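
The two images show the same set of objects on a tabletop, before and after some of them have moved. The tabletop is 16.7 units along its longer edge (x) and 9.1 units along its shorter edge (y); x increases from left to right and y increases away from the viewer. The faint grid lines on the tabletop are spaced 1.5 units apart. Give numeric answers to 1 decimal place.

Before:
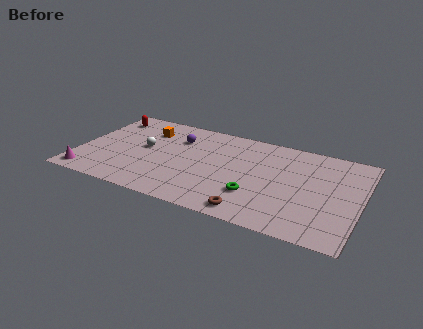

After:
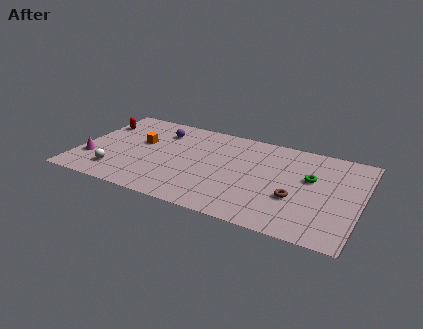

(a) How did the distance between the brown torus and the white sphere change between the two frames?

+2.7

They were about 7.9 units apart before and 10.6 after — 2.7 units further apart.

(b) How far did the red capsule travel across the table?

0.9

The red capsule moved from about (1.2, 7.4) to (0.8, 6.6), a distance of √(0.4² + 0.8²) ≈ 0.9.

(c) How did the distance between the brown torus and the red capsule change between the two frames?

+1.2

They were about 11.4 units apart before and 12.6 after — 1.2 units further apart.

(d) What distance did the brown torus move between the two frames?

3.2

From (10.7, 1.1) to (13.0, 3.3), the brown torus covered √(2.3² + 2.2²) ≈ 3.2 units.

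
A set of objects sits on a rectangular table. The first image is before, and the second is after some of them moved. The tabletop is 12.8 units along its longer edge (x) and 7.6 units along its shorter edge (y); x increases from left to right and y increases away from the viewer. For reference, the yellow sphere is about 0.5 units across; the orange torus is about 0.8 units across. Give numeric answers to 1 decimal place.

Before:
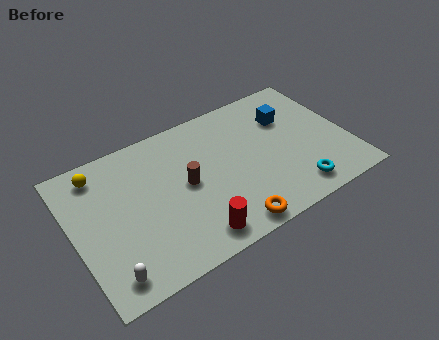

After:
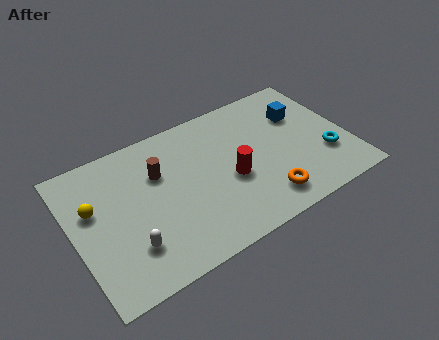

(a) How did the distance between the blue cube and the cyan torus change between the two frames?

-1.2

The distance was about 4.1 in the first image and 2.9 in the second, so they moved 1.2 units closer together.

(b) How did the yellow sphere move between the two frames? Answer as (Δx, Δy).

(-0.5, -1.7)

The yellow sphere was at about (1.5, 6.4) and moved to about (1.0, 4.7).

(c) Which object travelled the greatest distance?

the red cylinder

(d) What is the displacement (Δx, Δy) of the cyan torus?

(1.7, 1.2)

The cyan torus started near (9.9, 1.2) and ended near (11.6, 2.4).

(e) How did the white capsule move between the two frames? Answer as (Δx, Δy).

(1.1, 0.9)

From the two frames, the white capsule sits at roughly (1.2, 1.1) before and (2.3, 2.0) after.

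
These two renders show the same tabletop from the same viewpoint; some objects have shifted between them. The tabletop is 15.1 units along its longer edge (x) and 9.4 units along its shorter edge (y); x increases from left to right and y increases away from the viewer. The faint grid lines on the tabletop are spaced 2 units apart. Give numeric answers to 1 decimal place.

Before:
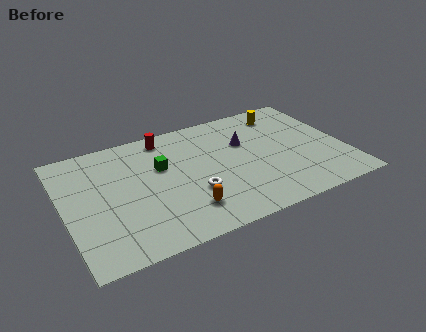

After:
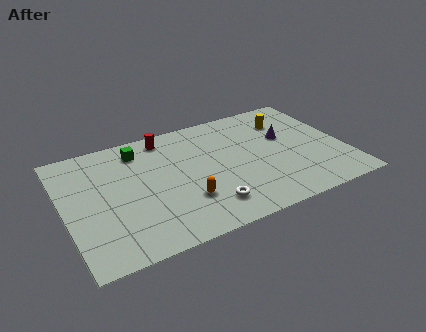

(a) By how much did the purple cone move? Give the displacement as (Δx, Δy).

(2.2, -0.4)

From the two frames, the purple cone sits at roughly (9.9, 6.1) before and (12.1, 5.7) after.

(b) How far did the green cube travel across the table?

2.1

The green cube moved from about (5.3, 5.9) to (4.3, 7.7), a distance of √(1.0² + 1.8²) ≈ 2.1.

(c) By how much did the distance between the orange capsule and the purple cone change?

+1.1

They were about 5.5 units apart before and 6.6 after — 1.1 units further apart.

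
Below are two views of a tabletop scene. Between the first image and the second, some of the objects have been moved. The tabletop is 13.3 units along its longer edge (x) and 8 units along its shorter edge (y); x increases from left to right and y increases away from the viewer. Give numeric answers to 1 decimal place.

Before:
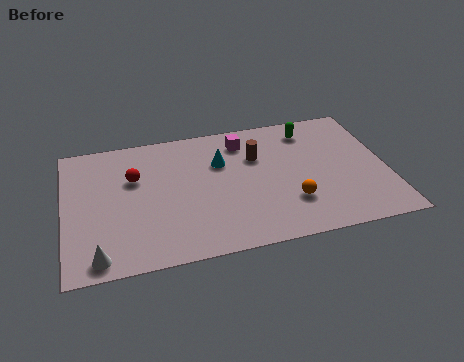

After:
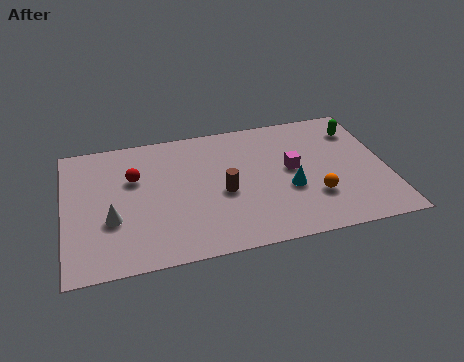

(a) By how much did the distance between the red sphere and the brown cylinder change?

-1.1

They were about 5.1 units apart before and 4.0 after — 1.1 units closer together.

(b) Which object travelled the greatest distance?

the cyan cone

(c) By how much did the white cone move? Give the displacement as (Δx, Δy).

(0.6, 2.0)

The white cone was at about (1.3, 0.9) and moved to about (1.9, 2.9).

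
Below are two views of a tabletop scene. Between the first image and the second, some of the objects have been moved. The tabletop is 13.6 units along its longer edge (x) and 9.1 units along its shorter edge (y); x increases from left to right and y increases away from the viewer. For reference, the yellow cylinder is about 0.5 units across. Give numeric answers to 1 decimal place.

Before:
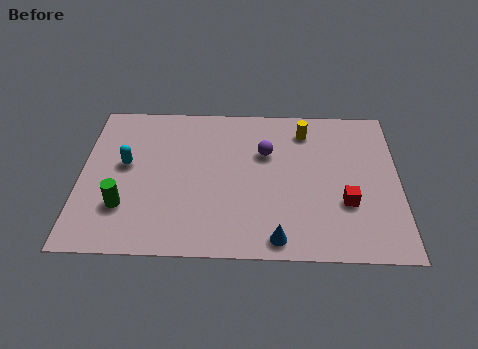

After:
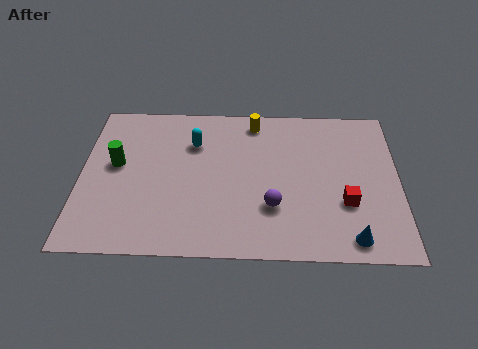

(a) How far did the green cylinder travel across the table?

2.5

From (1.9, 2.6) to (1.5, 5.1), the green cylinder covered √(0.4² + 2.5²) ≈ 2.5 units.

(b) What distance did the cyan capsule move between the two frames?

3.2

The cyan capsule was near (1.9, 5.1) before and (4.8, 6.5) after, so it travelled √(2.9² + 1.4²) ≈ 3.2 units.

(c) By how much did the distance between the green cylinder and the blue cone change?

+4.1

They were about 6.7 units apart before and 10.8 after — 4.1 units further apart.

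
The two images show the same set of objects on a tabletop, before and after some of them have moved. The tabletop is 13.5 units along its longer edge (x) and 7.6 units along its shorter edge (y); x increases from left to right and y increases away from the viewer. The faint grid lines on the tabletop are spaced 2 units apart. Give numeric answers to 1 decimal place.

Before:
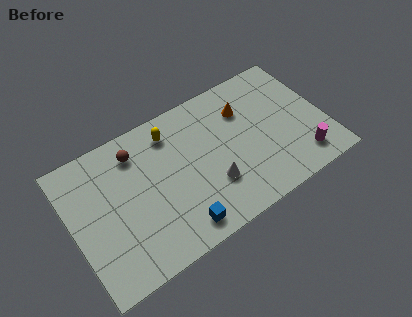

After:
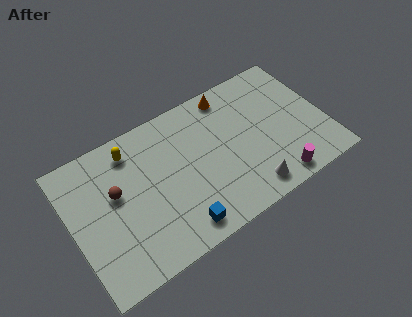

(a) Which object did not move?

the blue cube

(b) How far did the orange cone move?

1.3

From (9.5, 5.5) to (8.9, 6.7), the orange cone covered √(0.6² + 1.2²) ≈ 1.3 units.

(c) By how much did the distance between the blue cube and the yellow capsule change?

+0.4

The distance was about 5.1 in the first image and 5.5 in the second, so they moved 0.4 units further apart.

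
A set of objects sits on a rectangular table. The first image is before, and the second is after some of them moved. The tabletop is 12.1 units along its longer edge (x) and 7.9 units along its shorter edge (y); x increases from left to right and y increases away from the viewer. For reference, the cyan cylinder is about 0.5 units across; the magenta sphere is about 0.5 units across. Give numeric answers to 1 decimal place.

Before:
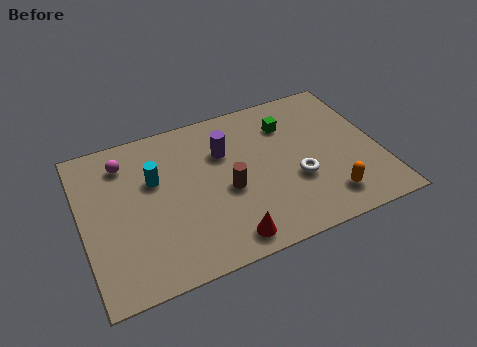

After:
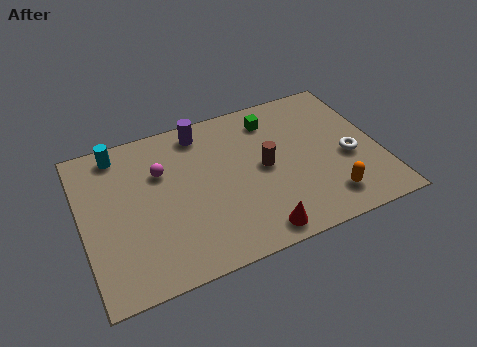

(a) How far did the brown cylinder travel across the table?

1.7

From (5.8, 3.4) to (7.4, 4.0), the brown cylinder covered √(1.6² + 0.6²) ≈ 1.7 units.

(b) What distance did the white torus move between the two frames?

2.2

The white torus moved from about (8.6, 2.9) to (10.8, 3.3), a distance of √(2.2² + 0.4²) ≈ 2.2.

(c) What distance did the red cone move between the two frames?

1.2

From (5.5, 1.0) to (6.7, 0.9), the red cone covered √(1.2² + 0.1²) ≈ 1.2 units.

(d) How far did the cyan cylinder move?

2.3

From (3.0, 5.0) to (1.7, 6.9), the cyan cylinder covered √(1.3² + 1.9²) ≈ 2.3 units.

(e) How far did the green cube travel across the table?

0.8

The green cube was near (8.6, 5.9) before and (8.0, 6.4) after, so it travelled √(0.6² + 0.5²) ≈ 0.8 units.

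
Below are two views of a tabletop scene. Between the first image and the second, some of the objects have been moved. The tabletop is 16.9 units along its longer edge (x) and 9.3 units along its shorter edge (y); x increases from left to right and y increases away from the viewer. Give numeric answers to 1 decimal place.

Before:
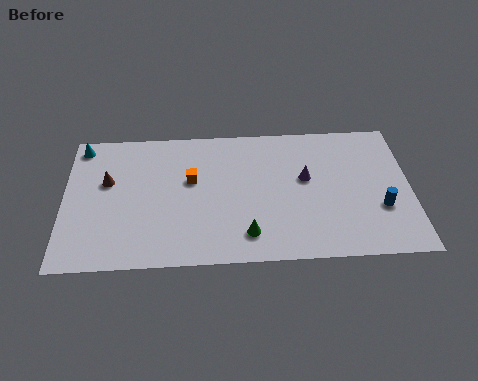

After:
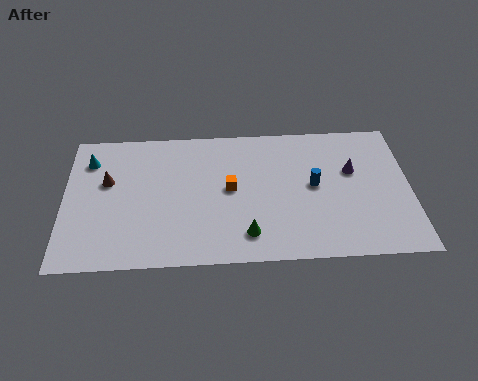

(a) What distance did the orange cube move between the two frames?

2.0

The orange cube moved from about (6.2, 5.6) to (8.1, 4.9), a distance of √(1.9² + 0.7²) ≈ 2.0.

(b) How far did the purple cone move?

2.3

From (11.8, 5.4) to (14.1, 5.8), the purple cone covered √(2.3² + 0.4²) ≈ 2.3 units.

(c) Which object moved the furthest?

the blue cylinder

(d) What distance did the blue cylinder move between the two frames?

3.6

The blue cylinder was near (15.4, 3.2) before and (12.2, 4.9) after, so it travelled √(3.2² + 1.7²) ≈ 3.6 units.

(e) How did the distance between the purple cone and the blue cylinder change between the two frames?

-2.1

They were about 4.2 units apart before and 2.1 after — 2.1 units closer together.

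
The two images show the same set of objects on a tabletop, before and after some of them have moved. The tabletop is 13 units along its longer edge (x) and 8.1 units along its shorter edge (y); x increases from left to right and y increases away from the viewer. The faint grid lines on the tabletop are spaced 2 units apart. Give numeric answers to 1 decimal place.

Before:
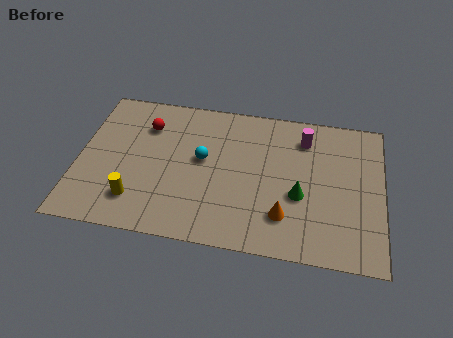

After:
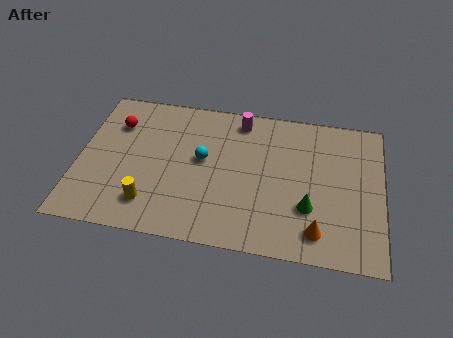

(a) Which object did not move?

the cyan sphere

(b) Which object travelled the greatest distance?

the magenta cylinder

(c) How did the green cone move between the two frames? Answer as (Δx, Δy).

(0.4, -0.6)

The green cone started near (9.5, 3.2) and ended near (9.9, 2.6).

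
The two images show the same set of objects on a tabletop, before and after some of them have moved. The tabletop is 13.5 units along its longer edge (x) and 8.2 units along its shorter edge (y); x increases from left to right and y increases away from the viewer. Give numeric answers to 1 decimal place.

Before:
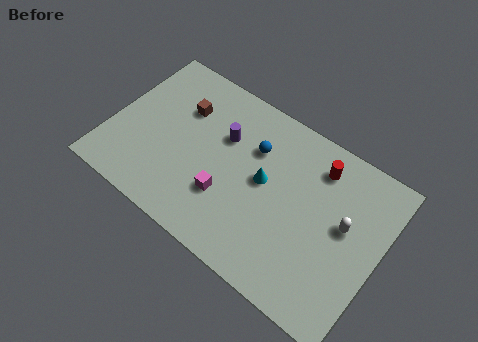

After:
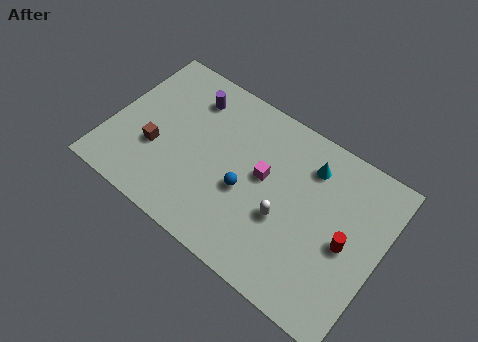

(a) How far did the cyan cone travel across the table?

2.8

The cyan cone moved from about (7.7, 4.4) to (9.6, 6.4), a distance of √(1.9² + 2.0²) ≈ 2.8.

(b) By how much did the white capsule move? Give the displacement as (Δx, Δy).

(-2.8, -1.4)

The white capsule started near (11.7, 4.6) and ended near (8.9, 3.2).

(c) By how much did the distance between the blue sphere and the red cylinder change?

+1.8

They were about 3.2 units apart before and 5.0 after — 1.8 units further apart.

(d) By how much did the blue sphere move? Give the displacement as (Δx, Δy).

(0.0, -2.3)

From the two frames, the blue sphere sits at roughly (6.9, 5.7) before and (6.9, 3.4) after.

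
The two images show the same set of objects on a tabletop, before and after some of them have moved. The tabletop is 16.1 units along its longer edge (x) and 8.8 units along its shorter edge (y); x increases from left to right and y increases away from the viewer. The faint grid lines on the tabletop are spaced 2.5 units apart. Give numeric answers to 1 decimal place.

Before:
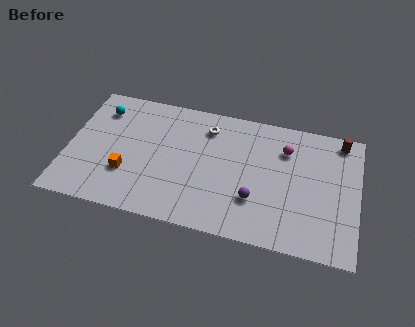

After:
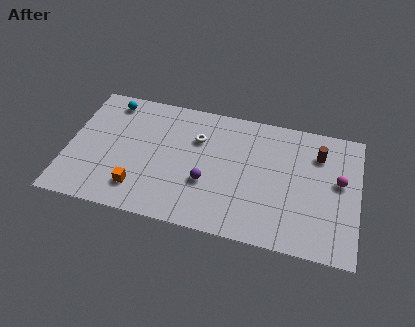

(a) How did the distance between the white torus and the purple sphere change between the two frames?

-2.2

They were about 5.2 units apart before and 3.0 after — 2.2 units closer together.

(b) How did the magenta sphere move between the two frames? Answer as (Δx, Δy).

(3.0, -1.5)

From the two frames, the magenta sphere sits at roughly (12.0, 6.5) before and (15.0, 5.0) after.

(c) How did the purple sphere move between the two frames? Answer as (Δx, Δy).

(-2.7, 0.5)

The purple sphere started near (10.5, 2.7) and ended near (7.8, 3.2).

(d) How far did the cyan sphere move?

0.9

The cyan sphere moved from about (1.6, 6.9) to (2.1, 7.6), a distance of √(0.5² + 0.7²) ≈ 0.9.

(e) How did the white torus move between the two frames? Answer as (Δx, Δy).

(-0.5, -0.9)

From the two frames, the white torus sits at roughly (7.6, 7.0) before and (7.1, 6.1) after.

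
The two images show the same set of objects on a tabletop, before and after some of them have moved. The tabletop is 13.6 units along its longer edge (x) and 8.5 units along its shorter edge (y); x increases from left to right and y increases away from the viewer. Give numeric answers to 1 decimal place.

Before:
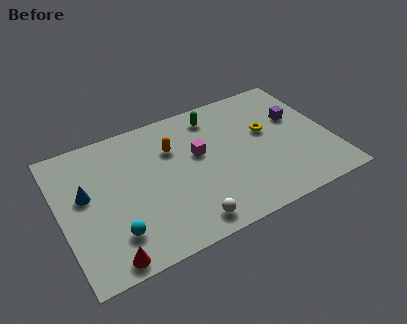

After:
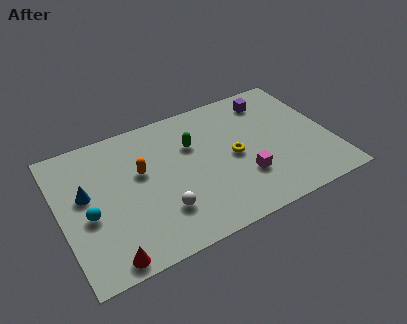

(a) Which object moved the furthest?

the magenta cube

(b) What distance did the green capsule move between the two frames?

1.9

The green capsule was near (8.1, 7.1) before and (6.8, 5.7) after, so it travelled √(1.3² + 1.4²) ≈ 1.9 units.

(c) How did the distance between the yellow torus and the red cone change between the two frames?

-2.0

They were about 9.6 units apart before and 7.6 after — 2.0 units closer together.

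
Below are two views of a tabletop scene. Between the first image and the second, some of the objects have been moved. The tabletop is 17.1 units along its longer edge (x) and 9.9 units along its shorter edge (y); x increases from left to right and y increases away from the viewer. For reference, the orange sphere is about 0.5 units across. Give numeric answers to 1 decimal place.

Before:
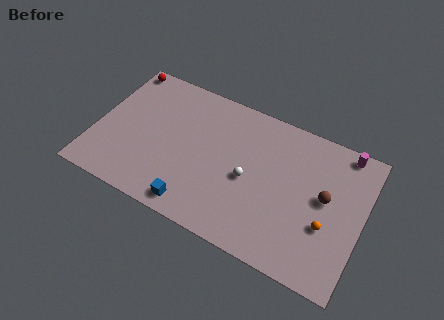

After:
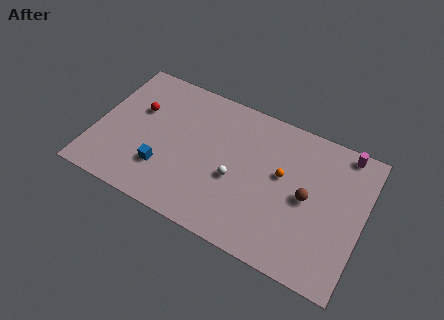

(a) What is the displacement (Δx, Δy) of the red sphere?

(1.6, -2.7)

The red sphere was at about (0.9, 9.0) and moved to about (2.5, 6.3).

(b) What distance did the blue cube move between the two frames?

2.8

The blue cube moved from about (6.9, 1.2) to (4.6, 2.8), a distance of √(2.3² + 1.6²) ≈ 2.8.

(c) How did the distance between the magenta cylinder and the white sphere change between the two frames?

+0.9

Before: roughly 7.2 units apart; after: 8.1. That's 0.9 units further apart.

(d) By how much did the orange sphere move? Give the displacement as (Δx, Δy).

(-3.1, 2.1)

The orange sphere was at about (15.0, 3.6) and moved to about (11.9, 5.7).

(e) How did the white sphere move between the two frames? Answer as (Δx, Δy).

(-0.8, -0.4)

From the two frames, the white sphere sits at roughly (9.9, 4.5) before and (9.1, 4.1) after.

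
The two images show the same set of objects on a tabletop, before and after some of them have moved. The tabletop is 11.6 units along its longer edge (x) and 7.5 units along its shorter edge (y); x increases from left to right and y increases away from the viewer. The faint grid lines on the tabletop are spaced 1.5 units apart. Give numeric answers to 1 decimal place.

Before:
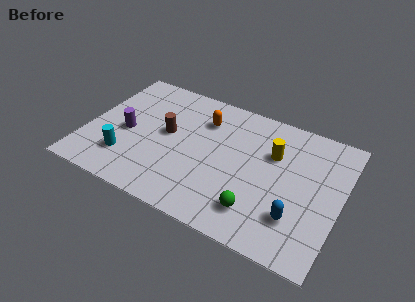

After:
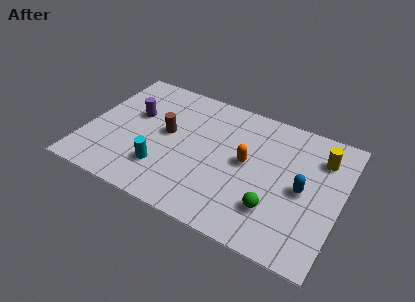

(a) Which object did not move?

the brown cylinder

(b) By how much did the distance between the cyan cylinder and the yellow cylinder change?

+0.6

They were about 7.1 units apart before and 7.7 after — 0.6 units further apart.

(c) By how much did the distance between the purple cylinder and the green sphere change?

+0.7

The distance was about 6.6 in the first image and 7.3 in the second, so they moved 0.7 units further apart.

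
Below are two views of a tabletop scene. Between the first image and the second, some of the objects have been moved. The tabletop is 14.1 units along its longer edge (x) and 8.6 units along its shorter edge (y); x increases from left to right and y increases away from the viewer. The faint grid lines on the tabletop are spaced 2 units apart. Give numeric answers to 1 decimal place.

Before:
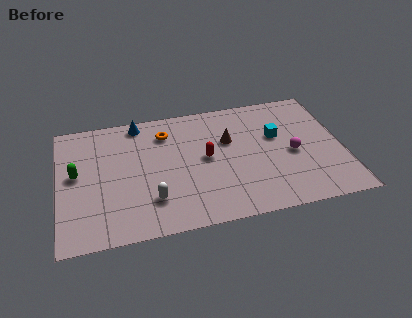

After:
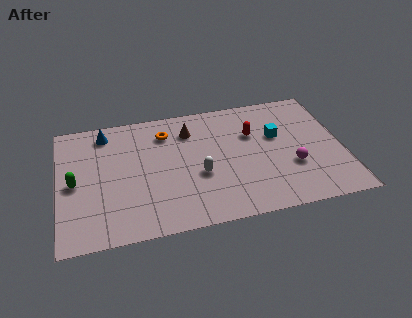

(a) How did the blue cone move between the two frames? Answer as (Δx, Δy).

(-1.7, -0.4)

The blue cone was at about (4.1, 7.7) and moved to about (2.4, 7.3).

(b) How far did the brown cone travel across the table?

2.2

From (8.5, 5.5) to (6.6, 6.6), the brown cone covered √(1.9² + 1.1²) ≈ 2.2 units.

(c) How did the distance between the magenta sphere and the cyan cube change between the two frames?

+0.8

They were about 1.6 units apart before and 2.4 after — 0.8 units further apart.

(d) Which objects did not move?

the orange torus and the cyan cube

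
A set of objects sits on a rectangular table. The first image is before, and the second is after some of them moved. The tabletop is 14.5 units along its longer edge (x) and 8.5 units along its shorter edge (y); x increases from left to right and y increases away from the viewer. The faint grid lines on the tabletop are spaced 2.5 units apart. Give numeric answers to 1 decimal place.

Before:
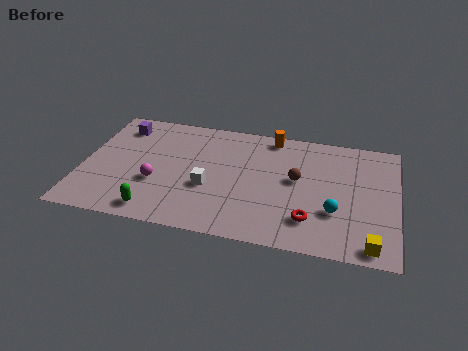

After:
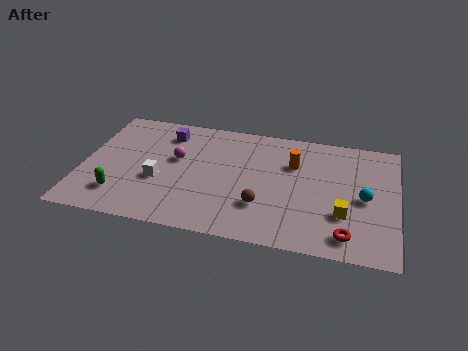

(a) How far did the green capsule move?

1.9

The green capsule moved from about (3.6, 1.1) to (1.9, 1.9), a distance of √(1.7² + 0.8²) ≈ 1.9.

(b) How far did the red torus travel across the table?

1.8

The red torus was near (10.6, 2.0) before and (12.3, 1.3) after, so it travelled √(1.7² + 0.7²) ≈ 1.8 units.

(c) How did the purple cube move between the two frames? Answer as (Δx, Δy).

(2.2, -0.1)

From the two frames, the purple cube sits at roughly (1.5, 6.9) before and (3.7, 6.8) after.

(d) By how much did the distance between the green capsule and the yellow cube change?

+0.4

Before: roughly 9.8 units apart; after: 10.2. That's 0.4 units further apart.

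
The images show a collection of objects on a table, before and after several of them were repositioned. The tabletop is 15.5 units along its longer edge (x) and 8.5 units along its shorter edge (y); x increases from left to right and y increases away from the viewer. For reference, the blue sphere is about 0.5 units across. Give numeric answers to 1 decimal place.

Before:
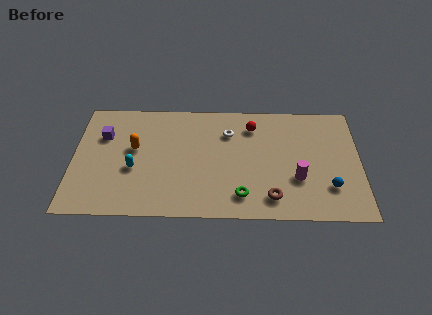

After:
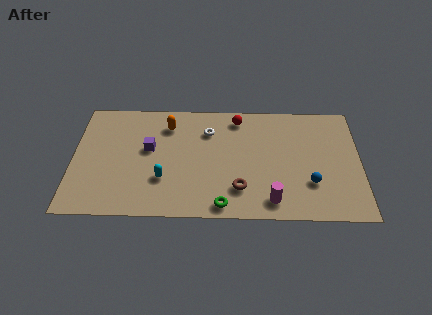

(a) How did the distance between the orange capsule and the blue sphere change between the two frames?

-2.1

They were about 10.8 units apart before and 8.7 after — 2.1 units closer together.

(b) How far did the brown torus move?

1.8

The brown torus was near (10.7, 1.5) before and (9.0, 2.1) after, so it travelled √(1.7² + 0.6²) ≈ 1.8 units.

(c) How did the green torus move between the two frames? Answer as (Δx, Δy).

(-1.0, -0.7)

From the two frames, the green torus sits at roughly (9.1, 1.6) before and (8.1, 0.9) after.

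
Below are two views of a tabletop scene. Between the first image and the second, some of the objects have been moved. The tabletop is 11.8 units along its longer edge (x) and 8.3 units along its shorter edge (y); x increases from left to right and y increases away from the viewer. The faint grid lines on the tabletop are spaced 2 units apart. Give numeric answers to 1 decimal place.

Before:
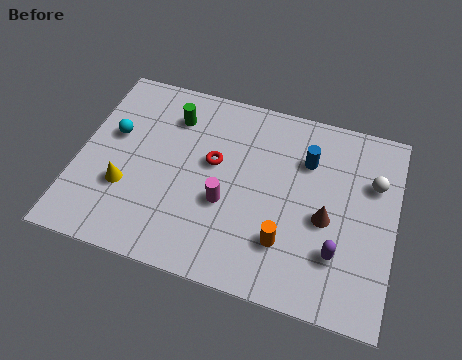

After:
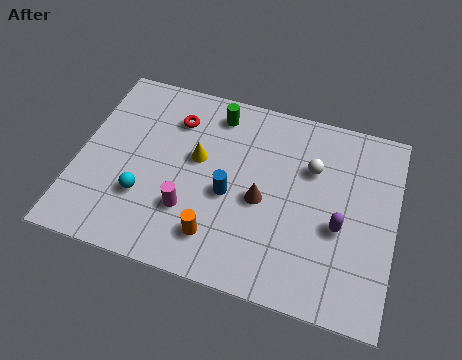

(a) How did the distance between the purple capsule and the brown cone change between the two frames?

+1.5

Before: roughly 1.4 units apart; after: 2.9. That's 1.5 units further apart.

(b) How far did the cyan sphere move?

2.8

The cyan sphere was near (1.2, 5.0) before and (2.6, 2.6) after, so it travelled √(1.4² + 2.4²) ≈ 2.8 units.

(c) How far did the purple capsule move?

1.1

The purple capsule moved from about (9.8, 2.3) to (9.8, 3.4), a distance of √(0.0² + 1.1²) ≈ 1.1.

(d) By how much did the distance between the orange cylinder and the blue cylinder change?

-1.8

Before: roughly 3.7 units apart; after: 1.9. That's 1.8 units closer together.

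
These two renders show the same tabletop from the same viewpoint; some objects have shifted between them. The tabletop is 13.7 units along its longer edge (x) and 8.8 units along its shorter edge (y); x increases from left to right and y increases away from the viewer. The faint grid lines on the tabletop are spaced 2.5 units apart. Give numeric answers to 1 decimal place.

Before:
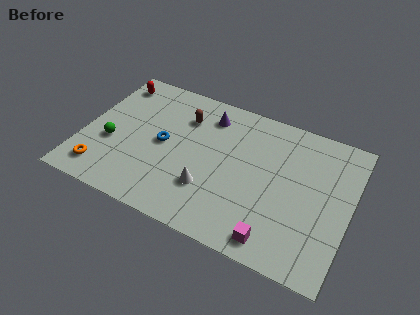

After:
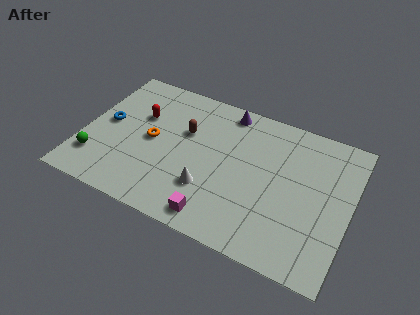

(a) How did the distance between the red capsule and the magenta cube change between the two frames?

-4.7

Before: roughly 11.2 units apart; after: 6.5. That's 4.7 units closer together.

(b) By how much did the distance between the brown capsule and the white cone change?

-0.9

Before: roughly 4.3 units apart; after: 3.4. That's 0.9 units closer together.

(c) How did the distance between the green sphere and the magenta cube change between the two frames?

-2.6

Before: roughly 9.1 units apart; after: 6.5. That's 2.6 units closer together.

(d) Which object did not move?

the white cone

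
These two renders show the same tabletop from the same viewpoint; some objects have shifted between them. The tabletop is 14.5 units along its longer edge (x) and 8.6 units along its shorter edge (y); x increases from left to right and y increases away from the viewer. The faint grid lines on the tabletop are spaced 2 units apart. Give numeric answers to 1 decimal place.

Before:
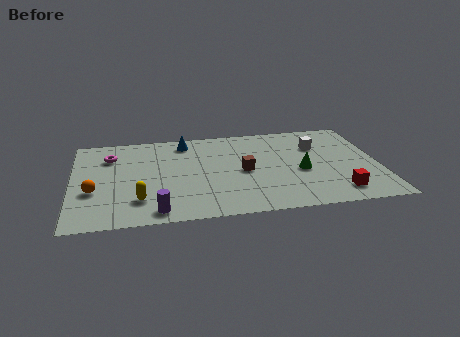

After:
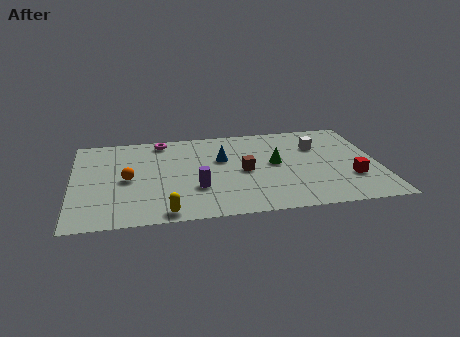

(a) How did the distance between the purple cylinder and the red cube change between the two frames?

-1.2

Before: roughly 8.5 units apart; after: 7.3. That's 1.2 units closer together.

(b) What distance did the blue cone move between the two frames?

2.5

The blue cone moved from about (5.4, 7.3) to (7.1, 5.4), a distance of √(1.7² + 1.9²) ≈ 2.5.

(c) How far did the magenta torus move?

2.8

The magenta torus was near (1.8, 6.4) before and (4.3, 7.6) after, so it travelled √(2.5² + 1.2²) ≈ 2.8 units.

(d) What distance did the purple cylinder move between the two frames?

2.6

The purple cylinder was near (3.9, 1.0) before and (5.8, 2.8) after, so it travelled √(1.9² + 1.8²) ≈ 2.6 units.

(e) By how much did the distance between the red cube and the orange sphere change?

-0.9

The distance was about 11.5 in the first image and 10.6 in the second, so they moved 0.9 units closer together.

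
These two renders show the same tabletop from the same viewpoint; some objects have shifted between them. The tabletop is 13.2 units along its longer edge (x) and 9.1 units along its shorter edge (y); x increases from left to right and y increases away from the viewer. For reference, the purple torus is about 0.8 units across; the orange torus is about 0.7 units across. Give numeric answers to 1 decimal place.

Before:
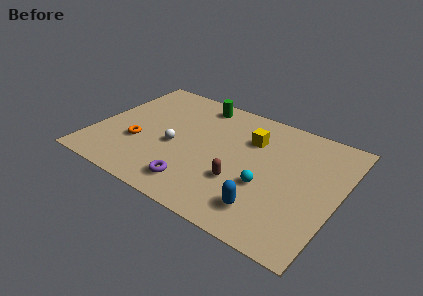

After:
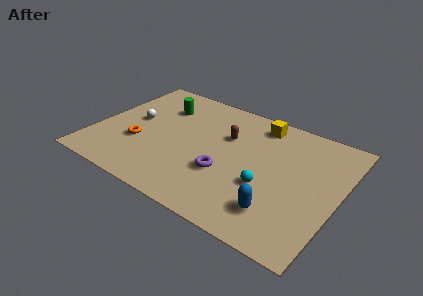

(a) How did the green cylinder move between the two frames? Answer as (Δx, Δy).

(-1.9, -1.2)

From the two frames, the green cylinder sits at roughly (5.0, 7.9) before and (3.1, 6.7) after.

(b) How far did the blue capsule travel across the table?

0.6

The blue capsule was near (9.8, 1.8) before and (10.4, 2.0) after, so it travelled √(0.6² + 0.2²) ≈ 0.6 units.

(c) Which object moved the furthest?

the brown capsule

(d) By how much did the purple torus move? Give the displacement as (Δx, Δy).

(1.3, 1.6)

The purple torus started near (6.0, 1.6) and ended near (7.3, 3.2).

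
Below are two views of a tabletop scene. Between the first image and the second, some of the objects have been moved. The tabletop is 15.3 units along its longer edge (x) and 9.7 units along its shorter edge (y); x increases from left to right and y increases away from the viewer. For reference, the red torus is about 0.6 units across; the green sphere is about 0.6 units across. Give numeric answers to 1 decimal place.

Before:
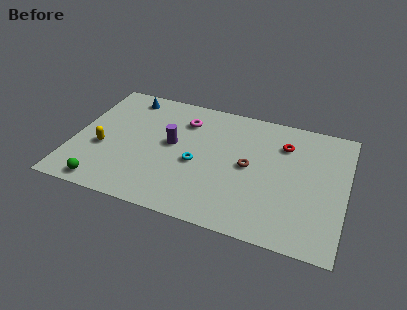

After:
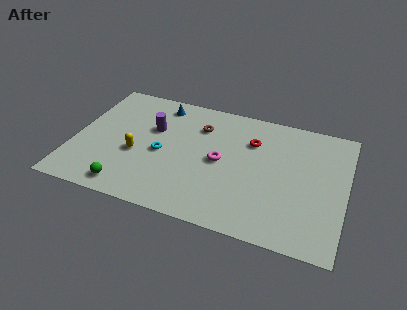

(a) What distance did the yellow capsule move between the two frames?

1.9

The yellow capsule was near (1.7, 3.8) before and (3.6, 3.9) after, so it travelled √(1.9² + 0.1²) ≈ 1.9 units.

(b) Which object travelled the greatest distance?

the brown torus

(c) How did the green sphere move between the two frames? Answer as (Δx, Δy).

(1.3, 0.2)

The green sphere was at about (2.1, 1.0) and moved to about (3.4, 1.2).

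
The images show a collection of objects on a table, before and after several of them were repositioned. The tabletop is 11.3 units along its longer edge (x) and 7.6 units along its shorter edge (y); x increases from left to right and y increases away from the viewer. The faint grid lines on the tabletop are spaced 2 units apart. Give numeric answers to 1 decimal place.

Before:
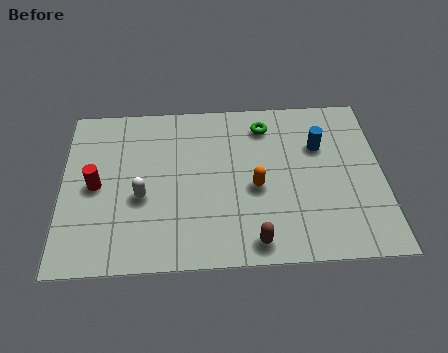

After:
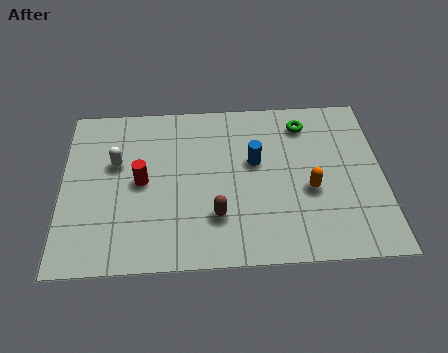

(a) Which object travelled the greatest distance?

the blue cylinder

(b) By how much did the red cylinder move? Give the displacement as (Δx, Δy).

(1.6, 0.1)

From the two frames, the red cylinder sits at roughly (1.2, 3.7) before and (2.8, 3.8) after.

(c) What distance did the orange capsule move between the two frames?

1.9

The orange capsule moved from about (6.8, 3.3) to (8.7, 3.1), a distance of √(1.9² + 0.2²) ≈ 1.9.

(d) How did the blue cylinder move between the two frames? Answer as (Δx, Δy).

(-2.3, -0.6)

From the two frames, the blue cylinder sits at roughly (9.1, 5.1) before and (6.8, 4.5) after.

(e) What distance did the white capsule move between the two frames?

1.8

The white capsule moved from about (2.8, 3.1) to (1.9, 4.7), a distance of √(0.9² + 1.6²) ≈ 1.8.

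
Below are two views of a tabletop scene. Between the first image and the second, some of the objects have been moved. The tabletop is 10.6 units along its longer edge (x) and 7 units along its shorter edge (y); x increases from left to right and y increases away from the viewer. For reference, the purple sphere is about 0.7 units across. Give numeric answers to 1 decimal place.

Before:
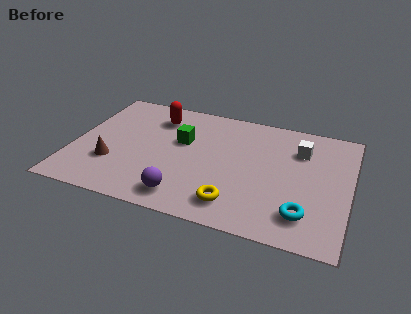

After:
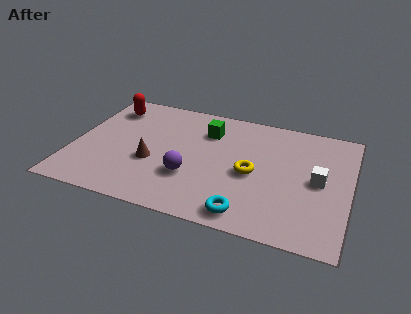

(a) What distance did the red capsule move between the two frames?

1.9

From (3.0, 5.5) to (1.1, 5.6), the red capsule covered √(1.9² + 0.1²) ≈ 1.9 units.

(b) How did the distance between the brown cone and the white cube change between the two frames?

-1.2

The distance was about 7.6 in the first image and 6.4 in the second, so they moved 1.2 units closer together.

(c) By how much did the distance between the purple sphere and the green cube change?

-0.3

The distance was about 3.2 in the first image and 2.9 in the second, so they moved 0.3 units closer together.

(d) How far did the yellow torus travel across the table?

2.0

From (6.4, 1.3) to (6.9, 3.2), the yellow torus covered √(0.5² + 1.9²) ≈ 2.0 units.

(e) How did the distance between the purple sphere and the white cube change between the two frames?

-0.8

They were about 5.7 units apart before and 4.9 after — 0.8 units closer together.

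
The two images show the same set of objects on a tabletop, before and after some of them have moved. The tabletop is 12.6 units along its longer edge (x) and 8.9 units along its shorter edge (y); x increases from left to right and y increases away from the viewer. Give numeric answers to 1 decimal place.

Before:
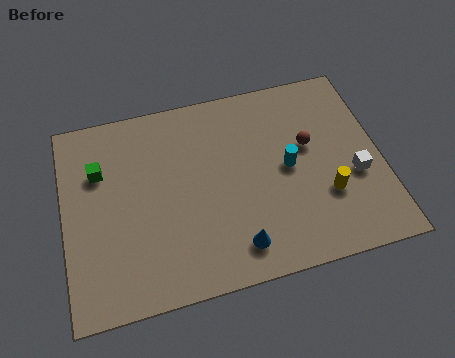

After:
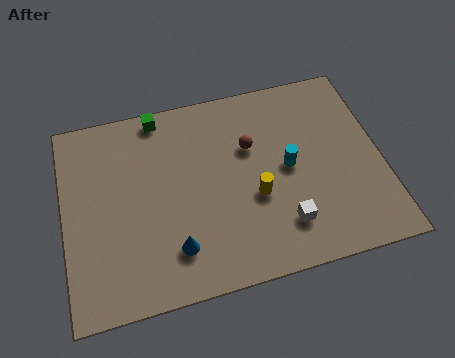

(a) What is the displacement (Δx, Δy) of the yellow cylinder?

(-2.8, 0.6)

From the two frames, the yellow cylinder sits at roughly (10.3, 2.9) before and (7.5, 3.5) after.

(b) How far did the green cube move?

3.2

From (1.5, 6.1) to (4.0, 8.1), the green cube covered √(2.5² + 2.0²) ≈ 3.2 units.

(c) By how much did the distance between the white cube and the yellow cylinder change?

+0.5

Before: roughly 1.3 units apart; after: 1.8. That's 0.5 units further apart.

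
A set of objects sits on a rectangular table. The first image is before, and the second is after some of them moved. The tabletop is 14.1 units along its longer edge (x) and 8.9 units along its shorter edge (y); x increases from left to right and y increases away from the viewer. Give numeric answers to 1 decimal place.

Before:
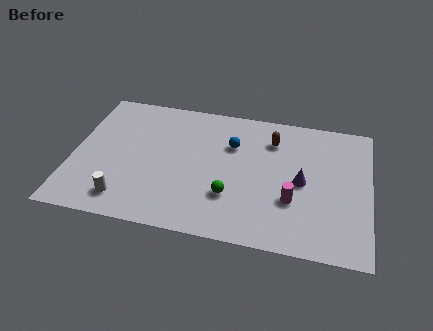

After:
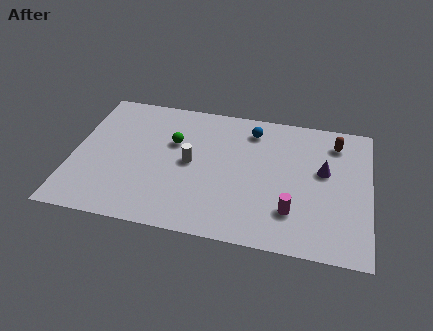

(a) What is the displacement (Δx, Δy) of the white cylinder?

(2.9, 3.0)

The white cylinder started near (2.7, 1.5) and ended near (5.6, 4.5).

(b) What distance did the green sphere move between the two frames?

4.2

The green sphere was near (7.6, 2.7) before and (4.7, 5.7) after, so it travelled √(2.9² + 3.0²) ≈ 4.2 units.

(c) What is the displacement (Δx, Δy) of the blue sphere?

(0.9, 1.2)

The blue sphere was at about (7.5, 6.1) and moved to about (8.4, 7.3).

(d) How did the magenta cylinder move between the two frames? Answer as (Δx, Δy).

(0.0, -0.7)

The magenta cylinder started near (10.5, 3.0) and ended near (10.5, 2.3).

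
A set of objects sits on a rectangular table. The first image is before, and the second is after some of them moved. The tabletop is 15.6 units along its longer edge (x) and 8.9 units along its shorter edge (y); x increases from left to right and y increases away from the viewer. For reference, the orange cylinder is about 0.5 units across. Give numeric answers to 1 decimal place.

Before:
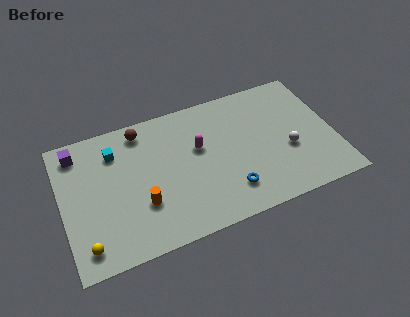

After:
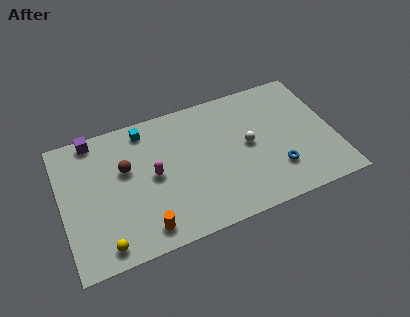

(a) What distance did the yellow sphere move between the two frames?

1.0

From (1.1, 1.4) to (2.1, 1.1), the yellow sphere covered √(1.0² + 0.3²) ≈ 1.0 units.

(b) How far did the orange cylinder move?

1.6

The orange cylinder was near (4.4, 2.9) before and (4.4, 1.3) after, so it travelled √(0.0² + 1.6²) ≈ 1.6 units.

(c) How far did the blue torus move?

2.8

The blue torus was near (9.3, 2.0) before and (12.1, 2.4) after, so it travelled √(2.8² + 0.4²) ≈ 2.8 units.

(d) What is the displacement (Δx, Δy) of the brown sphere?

(-1.1, -2.2)

From the two frames, the brown sphere sits at roughly (4.8, 7.7) before and (3.7, 5.5) after.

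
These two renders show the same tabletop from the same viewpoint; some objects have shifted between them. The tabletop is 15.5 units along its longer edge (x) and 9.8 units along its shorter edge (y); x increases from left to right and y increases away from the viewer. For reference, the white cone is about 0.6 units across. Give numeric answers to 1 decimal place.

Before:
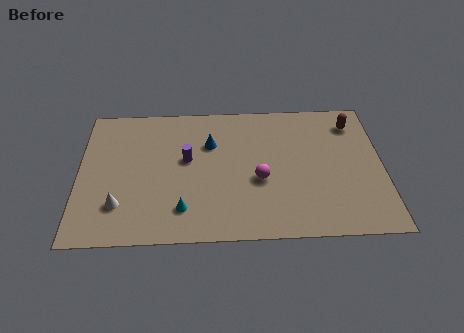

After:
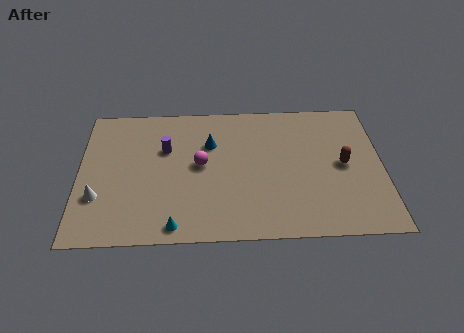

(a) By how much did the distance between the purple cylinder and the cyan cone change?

+1.9

They were about 3.5 units apart before and 5.4 after — 1.9 units further apart.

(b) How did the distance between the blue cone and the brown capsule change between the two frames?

-0.5

Before: roughly 7.5 units apart; after: 7.0. That's 0.5 units closer together.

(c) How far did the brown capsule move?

3.1

The brown capsule moved from about (14.1, 7.9) to (13.5, 4.9), a distance of √(0.6² + 3.0²) ≈ 3.1.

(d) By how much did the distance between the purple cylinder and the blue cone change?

+0.7

They were about 1.6 units apart before and 2.3 after — 0.7 units further apart.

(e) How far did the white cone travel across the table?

1.3

From (2.1, 2.5) to (1.0, 3.1), the white cone covered √(1.1² + 0.6²) ≈ 1.3 units.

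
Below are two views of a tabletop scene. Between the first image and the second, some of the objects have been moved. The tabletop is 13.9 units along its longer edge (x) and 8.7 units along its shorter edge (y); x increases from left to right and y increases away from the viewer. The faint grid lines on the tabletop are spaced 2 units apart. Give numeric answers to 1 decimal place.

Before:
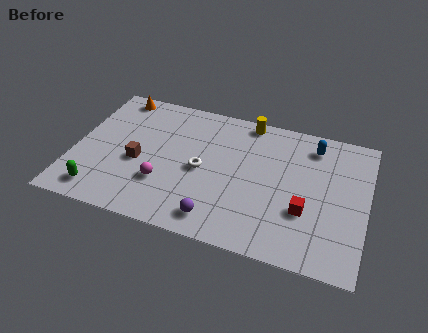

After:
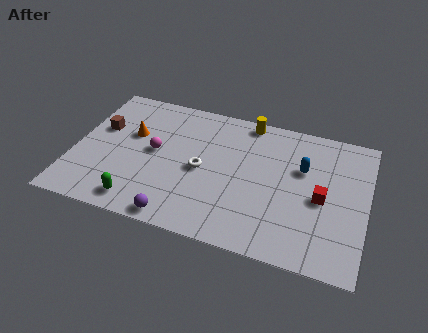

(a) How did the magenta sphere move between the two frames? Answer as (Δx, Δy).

(-0.6, 1.9)

From the two frames, the magenta sphere sits at roughly (4.4, 2.7) before and (3.8, 4.6) after.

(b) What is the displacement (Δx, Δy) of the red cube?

(0.7, 1.0)

From the two frames, the red cube sits at roughly (11.1, 3.0) before and (11.8, 4.0) after.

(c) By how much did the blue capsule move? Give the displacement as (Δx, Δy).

(-0.4, -1.6)

The blue capsule was at about (11.2, 7.2) and moved to about (10.8, 5.6).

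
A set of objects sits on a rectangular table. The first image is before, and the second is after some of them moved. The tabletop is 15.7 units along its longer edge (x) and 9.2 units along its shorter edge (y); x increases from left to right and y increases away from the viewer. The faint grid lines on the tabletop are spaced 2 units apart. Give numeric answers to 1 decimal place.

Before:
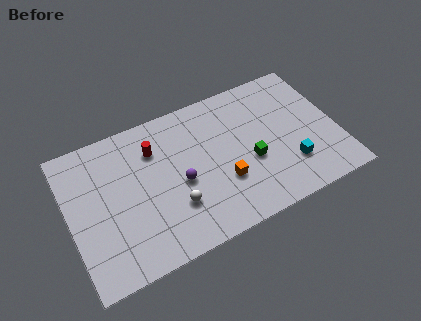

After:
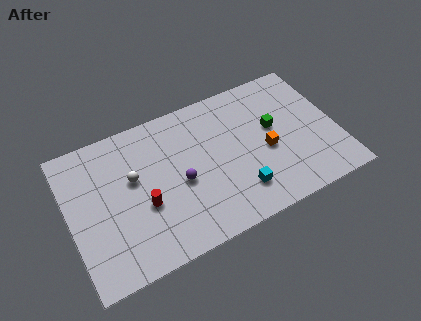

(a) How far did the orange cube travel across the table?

2.8

The orange cube moved from about (8.8, 3.1) to (11.5, 4.0), a distance of √(2.7² + 0.9²) ≈ 2.8.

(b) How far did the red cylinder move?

3.4

The red cylinder moved from about (5.2, 6.8) to (4.2, 3.6), a distance of √(1.0² + 3.2²) ≈ 3.4.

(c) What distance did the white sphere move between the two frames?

3.4

The white sphere moved from about (5.9, 2.8) to (3.8, 5.5), a distance of √(2.1² + 2.7²) ≈ 3.4.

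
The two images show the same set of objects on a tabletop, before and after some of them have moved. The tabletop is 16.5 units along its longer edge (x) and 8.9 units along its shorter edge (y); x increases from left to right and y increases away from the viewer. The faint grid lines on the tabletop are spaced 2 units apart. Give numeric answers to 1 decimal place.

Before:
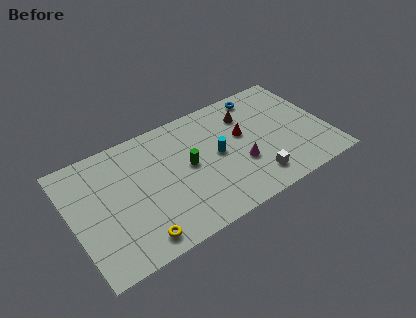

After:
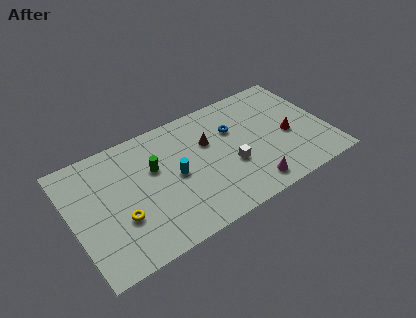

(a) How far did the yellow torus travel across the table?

2.1

The yellow torus moved from about (3.7, 1.2) to (2.9, 3.1), a distance of √(0.8² + 1.9²) ≈ 2.1.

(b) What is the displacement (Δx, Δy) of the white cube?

(-1.3, 1.7)

The white cube started near (11.4, 1.7) and ended near (10.1, 3.4).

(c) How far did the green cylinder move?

2.3

The green cylinder moved from about (7.5, 4.7) to (5.4, 5.6), a distance of √(2.1² + 0.9²) ≈ 2.3.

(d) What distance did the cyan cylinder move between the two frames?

2.8

The cyan cylinder was near (9.4, 4.6) before and (6.6, 4.4) after, so it travelled √(2.8² + 0.2²) ≈ 2.8 units.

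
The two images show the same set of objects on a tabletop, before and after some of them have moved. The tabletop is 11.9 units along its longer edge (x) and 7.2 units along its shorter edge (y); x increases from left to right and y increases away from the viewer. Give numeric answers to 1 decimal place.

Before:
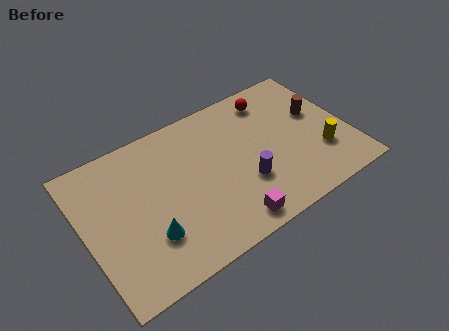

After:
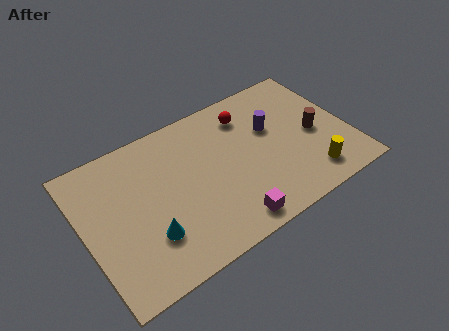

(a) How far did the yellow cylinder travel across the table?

1.1

From (10.5, 2.2) to (9.8, 1.3), the yellow cylinder covered √(0.7² + 0.9²) ≈ 1.1 units.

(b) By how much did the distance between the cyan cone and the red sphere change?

-1.2

The distance was about 7.4 in the first image and 6.2 in the second, so they moved 1.2 units closer together.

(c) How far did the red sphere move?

1.2

The red sphere was near (8.9, 6.0) before and (7.7, 5.7) after, so it travelled √(1.2² + 0.3²) ≈ 1.2 units.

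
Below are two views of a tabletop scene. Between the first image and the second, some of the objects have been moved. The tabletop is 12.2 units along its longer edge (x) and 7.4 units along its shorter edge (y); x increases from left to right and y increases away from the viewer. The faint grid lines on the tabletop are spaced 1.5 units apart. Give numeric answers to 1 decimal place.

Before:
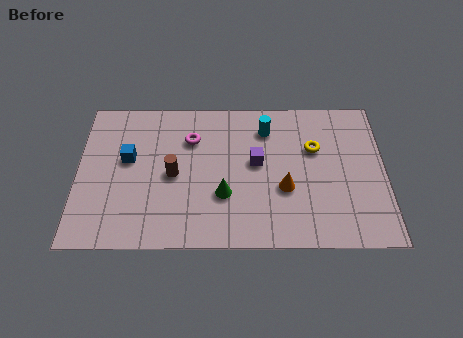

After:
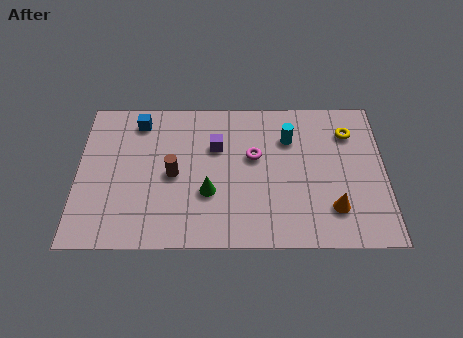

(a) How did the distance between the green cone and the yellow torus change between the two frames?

+2.1

They were about 4.3 units apart before and 6.4 after — 2.1 units further apart.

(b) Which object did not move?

the brown cylinder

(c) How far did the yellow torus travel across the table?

1.6

The yellow torus was near (9.4, 4.8) before and (10.8, 5.6) after, so it travelled √(1.4² + 0.8²) ≈ 1.6 units.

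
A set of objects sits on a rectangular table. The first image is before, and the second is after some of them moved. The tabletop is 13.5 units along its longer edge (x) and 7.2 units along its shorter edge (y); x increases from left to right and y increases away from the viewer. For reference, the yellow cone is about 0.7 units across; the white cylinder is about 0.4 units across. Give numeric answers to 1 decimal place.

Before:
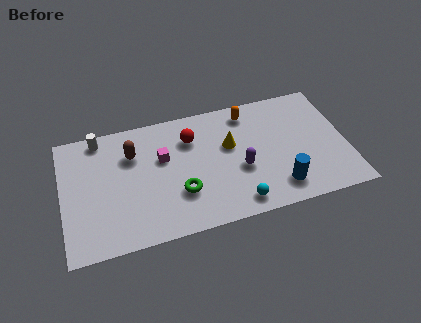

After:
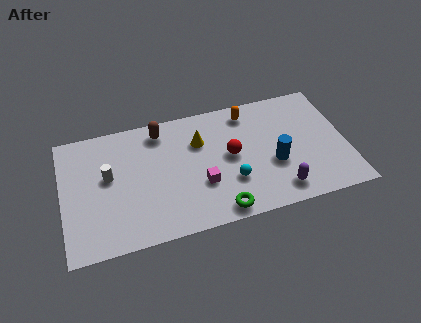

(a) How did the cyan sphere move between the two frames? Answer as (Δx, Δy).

(-0.2, 1.3)

The cyan sphere was at about (8.1, 1.0) and moved to about (7.9, 2.3).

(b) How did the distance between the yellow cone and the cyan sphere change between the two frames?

-0.4

The distance was about 3.4 in the first image and 3.0 in the second, so they moved 0.4 units closer together.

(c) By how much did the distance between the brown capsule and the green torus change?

+2.3

They were about 3.5 units apart before and 5.8 after — 2.3 units further apart.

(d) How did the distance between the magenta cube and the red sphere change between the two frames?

+0.4

The distance was about 1.6 in the first image and 2.0 in the second, so they moved 0.4 units further apart.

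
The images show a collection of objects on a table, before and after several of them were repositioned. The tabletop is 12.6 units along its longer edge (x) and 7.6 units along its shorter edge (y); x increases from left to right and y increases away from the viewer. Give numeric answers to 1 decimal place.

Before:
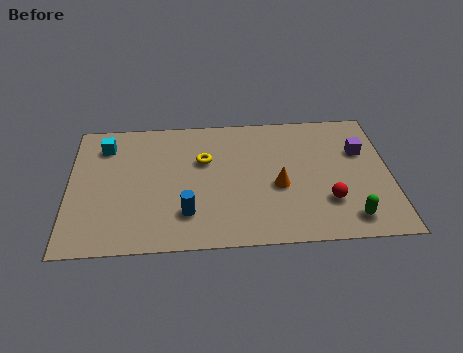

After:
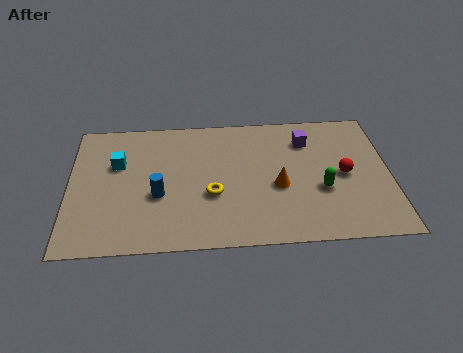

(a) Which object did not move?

the orange cone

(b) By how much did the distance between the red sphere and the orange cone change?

+0.5

Before: roughly 2.1 units apart; after: 2.6. That's 0.5 units further apart.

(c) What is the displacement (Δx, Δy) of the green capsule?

(-1.0, 1.7)

From the two frames, the green capsule sits at roughly (10.9, 1.2) before and (9.9, 2.9) after.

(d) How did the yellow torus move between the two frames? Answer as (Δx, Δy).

(0.3, -2.0)

From the two frames, the yellow torus sits at roughly (5.3, 4.9) before and (5.6, 2.9) after.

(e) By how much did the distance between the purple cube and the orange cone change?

-0.9

Before: roughly 3.8 units apart; after: 2.9. That's 0.9 units closer together.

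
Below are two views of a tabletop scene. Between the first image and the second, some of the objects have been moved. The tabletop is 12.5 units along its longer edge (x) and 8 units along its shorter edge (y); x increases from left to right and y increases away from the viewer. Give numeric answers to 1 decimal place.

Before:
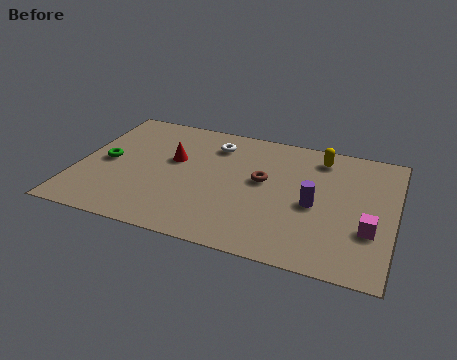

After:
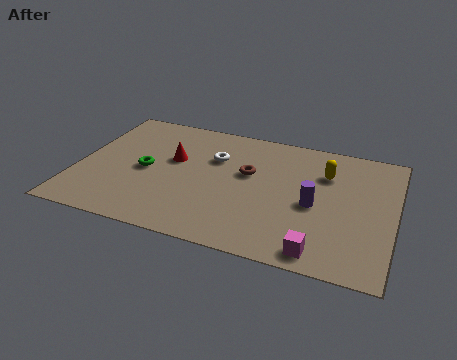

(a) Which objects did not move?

the red cone and the purple cylinder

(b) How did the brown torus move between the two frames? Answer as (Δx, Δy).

(-0.6, 0.3)

From the two frames, the brown torus sits at roughly (7.3, 4.5) before and (6.7, 4.8) after.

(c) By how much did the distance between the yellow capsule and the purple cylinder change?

-1.0

The distance was about 3.1 in the first image and 2.1 in the second, so they moved 1.0 units closer together.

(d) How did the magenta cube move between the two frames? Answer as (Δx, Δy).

(-1.8, -1.8)

The magenta cube started near (11.6, 2.7) and ended near (9.8, 0.9).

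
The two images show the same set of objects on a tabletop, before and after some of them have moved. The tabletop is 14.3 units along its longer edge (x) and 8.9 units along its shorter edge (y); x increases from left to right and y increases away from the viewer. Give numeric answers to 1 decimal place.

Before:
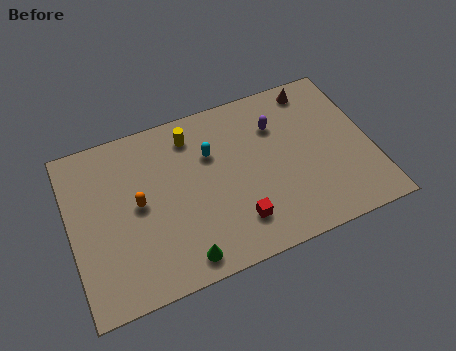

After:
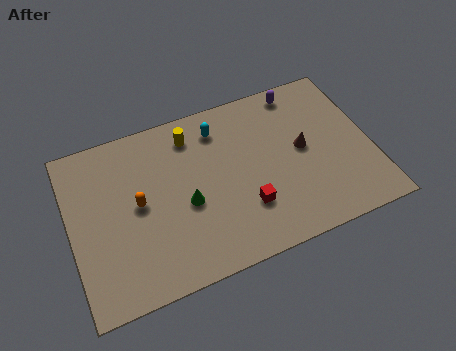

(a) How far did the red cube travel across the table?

0.8

The red cube was near (7.6, 2.0) before and (8.1, 2.6) after, so it travelled √(0.5² + 0.6²) ≈ 0.8 units.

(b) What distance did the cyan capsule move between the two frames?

1.3

From (6.8, 6.0) to (7.3, 7.2), the cyan capsule covered √(0.5² + 1.2²) ≈ 1.3 units.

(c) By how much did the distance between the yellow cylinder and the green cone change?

-2.7

Before: roughly 6.3 units apart; after: 3.6. That's 2.7 units closer together.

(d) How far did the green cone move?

2.7

The green cone moved from about (4.9, 1.1) to (5.4, 3.8), a distance of √(0.5² + 2.7²) ≈ 2.7.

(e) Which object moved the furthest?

the brown cone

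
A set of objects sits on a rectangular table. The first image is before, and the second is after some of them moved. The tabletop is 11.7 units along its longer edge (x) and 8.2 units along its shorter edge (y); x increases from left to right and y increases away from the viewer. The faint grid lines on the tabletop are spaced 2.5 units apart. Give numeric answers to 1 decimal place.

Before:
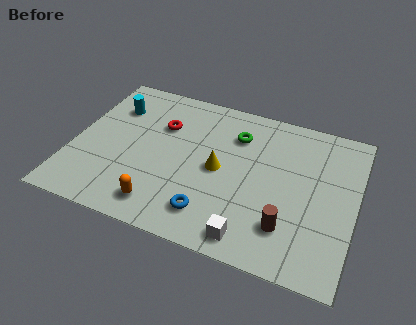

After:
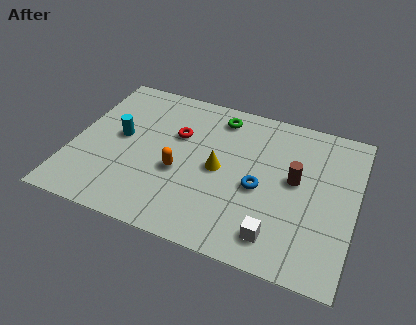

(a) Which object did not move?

the yellow cone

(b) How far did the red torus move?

0.8

The red torus moved from about (3.5, 5.6) to (4.2, 5.3), a distance of √(0.7² + 0.3²) ≈ 0.8.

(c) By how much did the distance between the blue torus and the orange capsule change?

+1.3

They were about 2.0 units apart before and 3.3 after — 1.3 units further apart.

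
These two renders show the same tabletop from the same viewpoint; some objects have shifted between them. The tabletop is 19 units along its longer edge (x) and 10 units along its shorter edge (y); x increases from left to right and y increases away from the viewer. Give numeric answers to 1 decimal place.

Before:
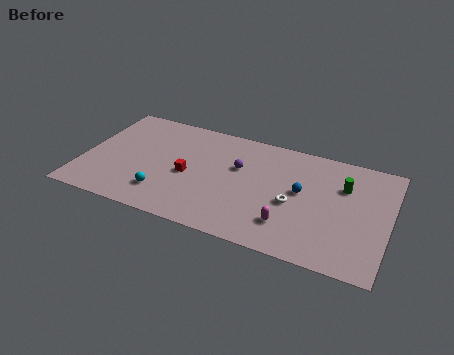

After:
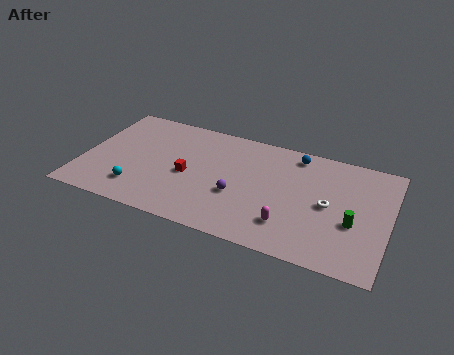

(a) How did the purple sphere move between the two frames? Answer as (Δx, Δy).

(0.2, -2.5)

From the two frames, the purple sphere sits at roughly (9.6, 6.3) before and (9.8, 3.8) after.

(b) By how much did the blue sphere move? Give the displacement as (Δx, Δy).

(-0.6, 3.2)

The blue sphere started near (13.6, 5.5) and ended near (13.0, 8.7).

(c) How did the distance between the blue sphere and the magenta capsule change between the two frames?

+3.2

Before: roughly 3.1 units apart; after: 6.3. That's 3.2 units further apart.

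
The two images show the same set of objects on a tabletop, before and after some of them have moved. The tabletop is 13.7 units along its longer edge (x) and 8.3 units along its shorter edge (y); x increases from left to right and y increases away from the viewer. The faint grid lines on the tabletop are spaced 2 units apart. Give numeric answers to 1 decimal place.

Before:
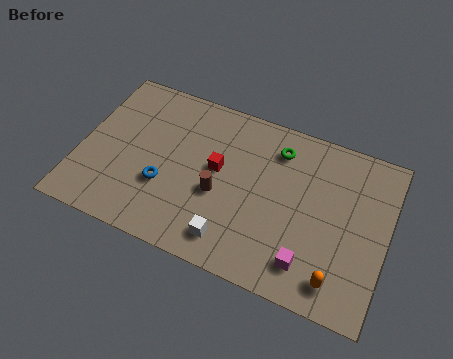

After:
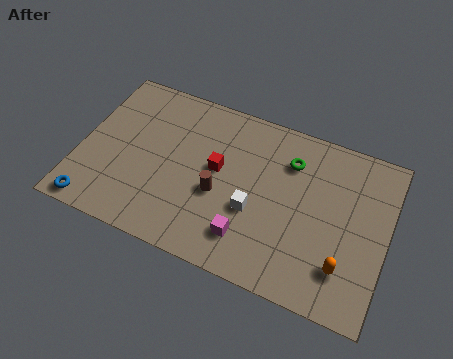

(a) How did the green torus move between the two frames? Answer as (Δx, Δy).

(0.6, -0.4)

From the two frames, the green torus sits at roughly (8.6, 6.6) before and (9.2, 6.2) after.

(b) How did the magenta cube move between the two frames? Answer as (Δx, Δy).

(-2.7, 0.2)

The magenta cube started near (10.5, 1.6) and ended near (7.8, 1.8).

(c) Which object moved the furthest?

the blue torus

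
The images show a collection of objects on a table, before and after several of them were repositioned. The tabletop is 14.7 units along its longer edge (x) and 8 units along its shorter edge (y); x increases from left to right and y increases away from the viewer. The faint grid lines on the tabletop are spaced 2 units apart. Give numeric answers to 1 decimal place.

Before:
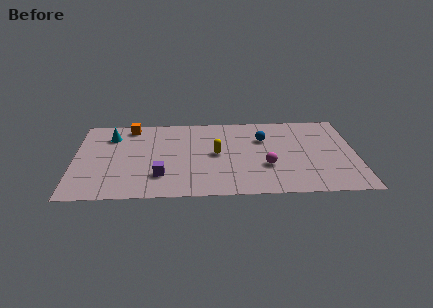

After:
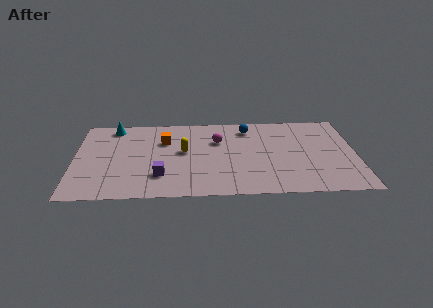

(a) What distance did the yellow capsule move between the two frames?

1.7

The yellow capsule was near (7.4, 4.1) before and (5.7, 4.4) after, so it travelled √(1.7² + 0.3²) ≈ 1.7 units.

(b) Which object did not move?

the purple cube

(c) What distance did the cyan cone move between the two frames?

0.9

The cyan cone was near (1.9, 6.1) before and (2.0, 7.0) after, so it travelled √(0.1² + 0.9²) ≈ 0.9 units.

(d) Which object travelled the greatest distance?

the magenta sphere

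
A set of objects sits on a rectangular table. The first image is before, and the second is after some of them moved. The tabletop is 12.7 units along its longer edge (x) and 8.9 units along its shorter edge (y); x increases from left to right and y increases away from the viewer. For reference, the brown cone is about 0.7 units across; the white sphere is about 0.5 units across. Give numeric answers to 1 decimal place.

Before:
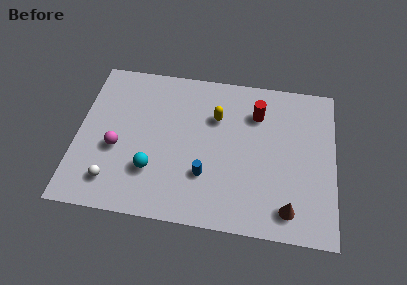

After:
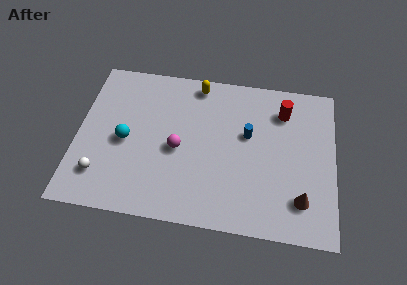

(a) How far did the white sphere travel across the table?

0.7

From (1.9, 1.7) to (1.3, 2.0), the white sphere covered √(0.6² + 0.3²) ≈ 0.7 units.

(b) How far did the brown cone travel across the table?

0.8

From (10.5, 1.4) to (11.1, 2.0), the brown cone covered √(0.6² + 0.6²) ≈ 0.8 units.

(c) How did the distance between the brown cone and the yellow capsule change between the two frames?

+1.9

They were about 6.0 units apart before and 7.9 after — 1.9 units further apart.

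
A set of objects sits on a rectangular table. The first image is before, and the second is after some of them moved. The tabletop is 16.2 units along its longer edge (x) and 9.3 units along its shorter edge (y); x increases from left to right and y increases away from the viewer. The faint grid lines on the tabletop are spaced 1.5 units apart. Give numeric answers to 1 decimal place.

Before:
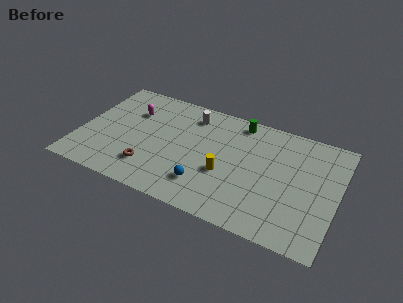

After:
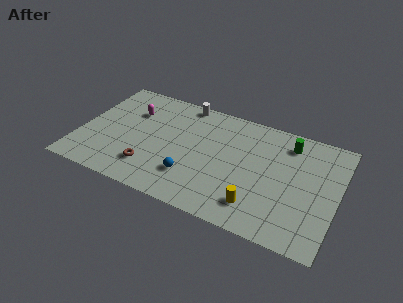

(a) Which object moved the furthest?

the green cylinder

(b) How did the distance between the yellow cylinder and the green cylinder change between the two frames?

+1.3

Before: roughly 4.6 units apart; after: 5.9. That's 1.3 units further apart.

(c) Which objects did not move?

the magenta capsule and the brown torus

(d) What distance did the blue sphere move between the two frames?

0.9

The blue sphere was near (8.2, 2.2) before and (7.3, 2.5) after, so it travelled √(0.9² + 0.3²) ≈ 0.9 units.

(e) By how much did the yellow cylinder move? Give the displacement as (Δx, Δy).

(2.2, -1.7)

The yellow cylinder was at about (9.3, 3.6) and moved to about (11.5, 1.9).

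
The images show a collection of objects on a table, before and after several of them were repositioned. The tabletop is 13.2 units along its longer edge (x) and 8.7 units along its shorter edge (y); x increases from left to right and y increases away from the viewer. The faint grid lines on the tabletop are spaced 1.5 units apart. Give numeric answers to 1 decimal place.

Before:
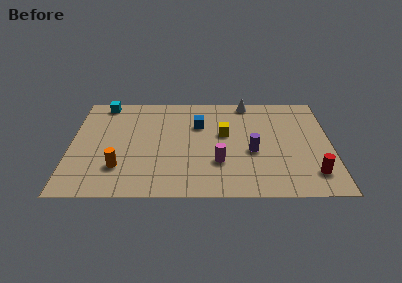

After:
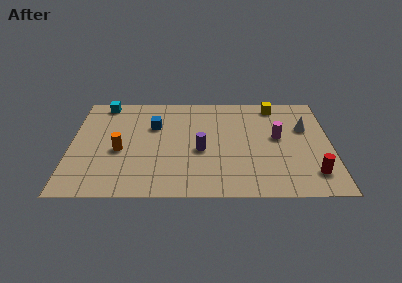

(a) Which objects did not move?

the red cylinder and the cyan cube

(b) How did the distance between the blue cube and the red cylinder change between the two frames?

+1.9

They were about 7.0 units apart before and 8.9 after — 1.9 units further apart.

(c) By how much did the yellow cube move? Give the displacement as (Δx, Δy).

(2.6, 2.5)

The yellow cube was at about (7.8, 5.1) and moved to about (10.4, 7.6).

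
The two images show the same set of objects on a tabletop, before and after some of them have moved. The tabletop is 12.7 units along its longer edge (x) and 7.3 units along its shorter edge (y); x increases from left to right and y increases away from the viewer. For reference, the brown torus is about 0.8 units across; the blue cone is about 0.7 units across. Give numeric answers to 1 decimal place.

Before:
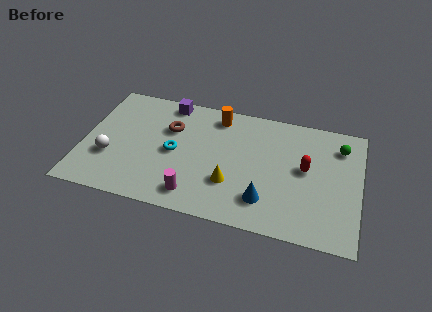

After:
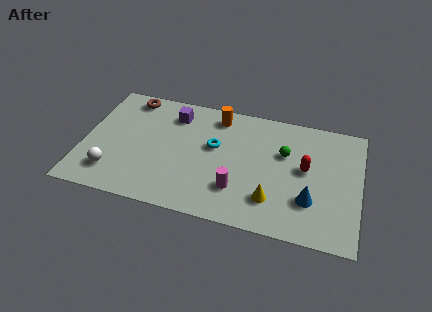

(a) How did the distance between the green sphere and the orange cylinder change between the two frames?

-2.2

Before: roughly 5.7 units apart; after: 3.5. That's 2.2 units closer together.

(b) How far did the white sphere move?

0.9

The white sphere was near (1.3, 2.5) before and (1.5, 1.6) after, so it travelled √(0.2² + 0.9²) ≈ 0.9 units.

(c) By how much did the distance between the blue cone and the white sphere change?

+1.8

They were about 7.2 units apart before and 9.0 after — 1.8 units further apart.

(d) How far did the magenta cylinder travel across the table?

2.1

The magenta cylinder was near (5.3, 1.2) before and (7.2, 2.0) after, so it travelled √(1.9² + 0.8²) ≈ 2.1 units.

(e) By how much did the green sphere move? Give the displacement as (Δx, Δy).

(-2.5, -1.0)

The green sphere was at about (11.7, 5.7) and moved to about (9.2, 4.7).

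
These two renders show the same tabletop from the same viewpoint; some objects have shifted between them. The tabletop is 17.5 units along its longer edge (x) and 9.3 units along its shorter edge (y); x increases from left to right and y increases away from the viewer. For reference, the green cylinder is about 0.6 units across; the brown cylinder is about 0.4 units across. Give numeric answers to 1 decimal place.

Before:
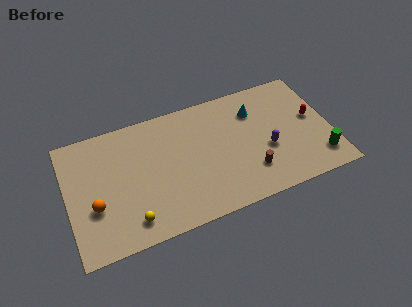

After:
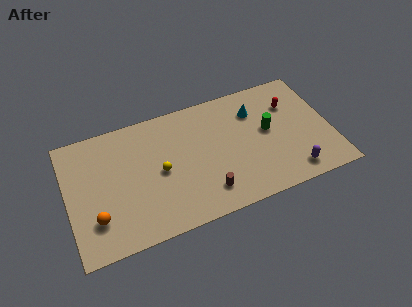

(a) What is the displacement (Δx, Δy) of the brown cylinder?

(-3.0, -0.5)

The brown cylinder was at about (11.9, 2.4) and moved to about (8.9, 1.9).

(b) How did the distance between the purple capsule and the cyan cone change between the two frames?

+2.6

The distance was about 3.2 in the first image and 5.8 in the second, so they moved 2.6 units further apart.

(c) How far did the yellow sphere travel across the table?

3.6

The yellow sphere was near (3.9, 1.6) before and (6.1, 4.5) after, so it travelled √(2.2² + 2.9²) ≈ 3.6 units.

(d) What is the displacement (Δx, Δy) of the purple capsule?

(1.4, -2.3)

The purple capsule was at about (13.2, 3.7) and moved to about (14.6, 1.4).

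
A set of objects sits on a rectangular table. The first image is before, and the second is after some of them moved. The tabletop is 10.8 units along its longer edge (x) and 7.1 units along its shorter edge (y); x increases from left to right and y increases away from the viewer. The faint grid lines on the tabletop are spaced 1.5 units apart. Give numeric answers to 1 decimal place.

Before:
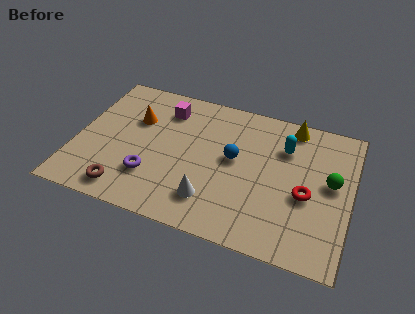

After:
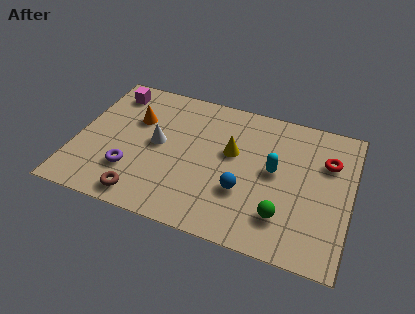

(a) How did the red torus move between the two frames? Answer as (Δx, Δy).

(0.7, 1.9)

From the two frames, the red torus sits at roughly (9.1, 3.0) before and (9.8, 4.9) after.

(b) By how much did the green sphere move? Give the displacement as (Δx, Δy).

(-1.7, -2.2)

The green sphere was at about (10.0, 3.9) and moved to about (8.3, 1.7).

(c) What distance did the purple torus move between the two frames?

0.8

The purple torus moved from about (3.1, 2.0) to (2.3, 2.0), a distance of √(0.8² + 0.0²) ≈ 0.8.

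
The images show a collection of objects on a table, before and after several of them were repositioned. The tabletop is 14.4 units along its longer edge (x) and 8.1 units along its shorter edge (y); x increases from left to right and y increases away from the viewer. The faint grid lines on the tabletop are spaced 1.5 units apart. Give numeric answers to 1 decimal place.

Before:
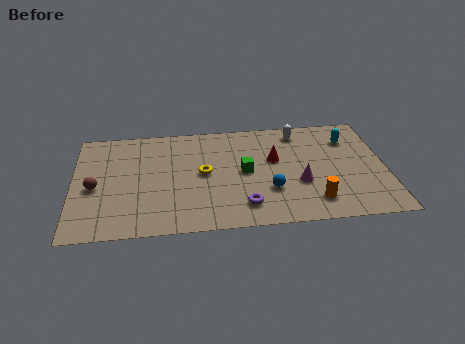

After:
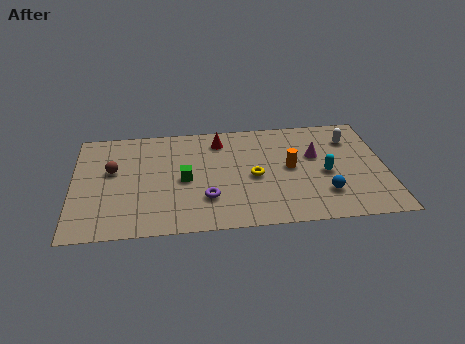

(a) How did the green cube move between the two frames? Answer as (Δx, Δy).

(-2.8, -0.3)

From the two frames, the green cube sits at roughly (7.9, 4.1) before and (5.1, 3.8) after.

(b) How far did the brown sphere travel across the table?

1.4

The brown sphere was near (1.0, 3.6) before and (1.8, 4.8) after, so it travelled √(0.8² + 1.2²) ≈ 1.4 units.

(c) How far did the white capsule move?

2.5

From (10.5, 6.9) to (12.9, 6.1), the white capsule covered √(2.4² + 0.8²) ≈ 2.5 units.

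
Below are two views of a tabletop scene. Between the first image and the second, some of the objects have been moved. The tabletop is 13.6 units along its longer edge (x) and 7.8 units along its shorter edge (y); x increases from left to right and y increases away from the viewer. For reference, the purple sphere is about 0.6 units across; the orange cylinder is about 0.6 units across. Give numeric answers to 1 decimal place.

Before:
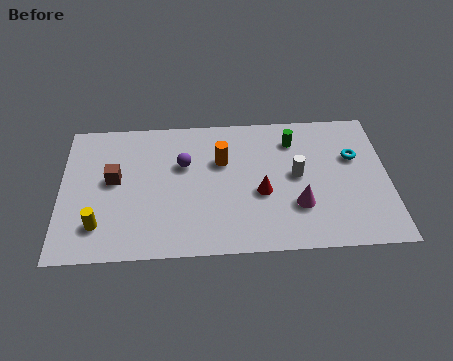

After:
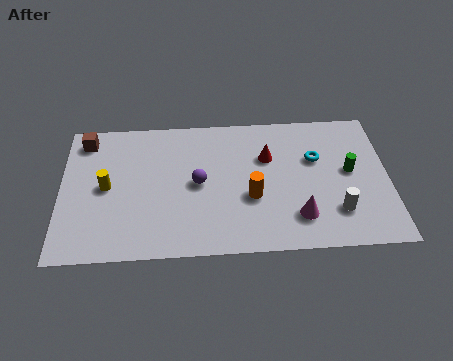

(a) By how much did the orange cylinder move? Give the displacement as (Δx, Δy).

(1.2, -2.1)

From the two frames, the orange cylinder sits at roughly (6.7, 5.1) before and (7.9, 3.0) after.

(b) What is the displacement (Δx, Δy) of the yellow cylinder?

(0.3, 2.1)

From the two frames, the yellow cylinder sits at roughly (1.6, 1.8) before and (1.9, 3.9) after.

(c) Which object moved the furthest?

the green cylinder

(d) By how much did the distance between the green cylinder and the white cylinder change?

+0.3

They were about 2.0 units apart before and 2.3 after — 0.3 units further apart.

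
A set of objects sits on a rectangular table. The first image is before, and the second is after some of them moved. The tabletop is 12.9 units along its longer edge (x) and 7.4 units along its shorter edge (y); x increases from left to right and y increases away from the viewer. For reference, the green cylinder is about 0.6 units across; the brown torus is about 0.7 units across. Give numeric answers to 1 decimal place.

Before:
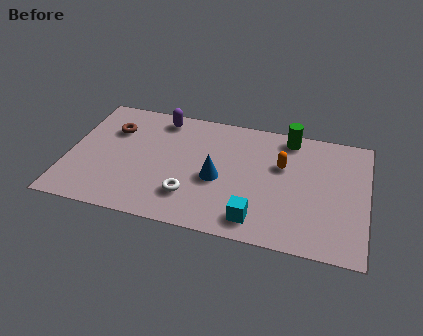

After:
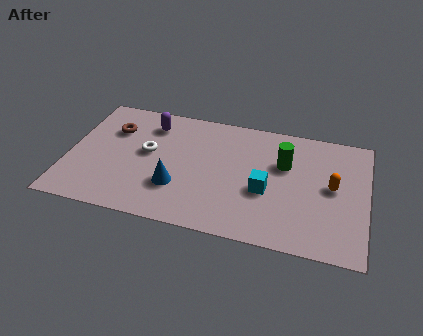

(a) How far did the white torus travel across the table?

3.0

The white torus moved from about (5.4, 1.9) to (3.4, 4.1), a distance of √(2.0² + 2.2²) ≈ 3.0.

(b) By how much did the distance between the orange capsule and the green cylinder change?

+0.5

The distance was about 1.8 in the first image and 2.3 in the second, so they moved 0.5 units further apart.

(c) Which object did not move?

the brown torus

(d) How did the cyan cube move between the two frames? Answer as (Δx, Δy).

(0.3, 1.8)

The cyan cube started near (8.3, 1.2) and ended near (8.6, 3.0).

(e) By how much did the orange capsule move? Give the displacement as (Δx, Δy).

(2.2, -0.8)

The orange capsule was at about (9.2, 4.7) and moved to about (11.4, 3.9).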